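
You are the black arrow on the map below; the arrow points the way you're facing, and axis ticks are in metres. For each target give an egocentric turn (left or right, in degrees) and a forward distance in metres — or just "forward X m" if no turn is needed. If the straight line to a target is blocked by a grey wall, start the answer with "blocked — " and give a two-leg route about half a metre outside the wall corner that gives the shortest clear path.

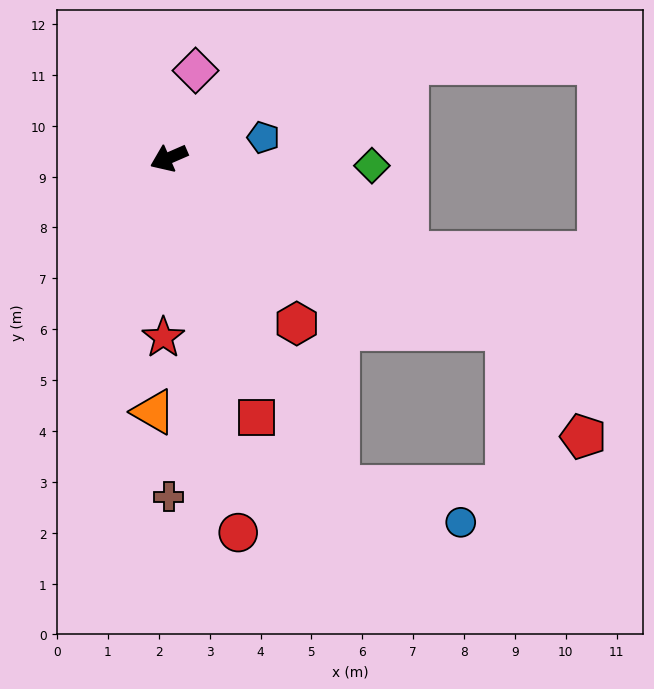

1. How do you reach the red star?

turn left 65°, forward 3.5 m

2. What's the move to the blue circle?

blocked — turn left 94°, forward 7.3 m, then turn left 46°, forward 2.5 m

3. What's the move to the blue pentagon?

turn left 169°, forward 1.9 m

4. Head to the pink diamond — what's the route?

turn right 130°, forward 1.8 m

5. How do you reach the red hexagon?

turn left 104°, forward 4.1 m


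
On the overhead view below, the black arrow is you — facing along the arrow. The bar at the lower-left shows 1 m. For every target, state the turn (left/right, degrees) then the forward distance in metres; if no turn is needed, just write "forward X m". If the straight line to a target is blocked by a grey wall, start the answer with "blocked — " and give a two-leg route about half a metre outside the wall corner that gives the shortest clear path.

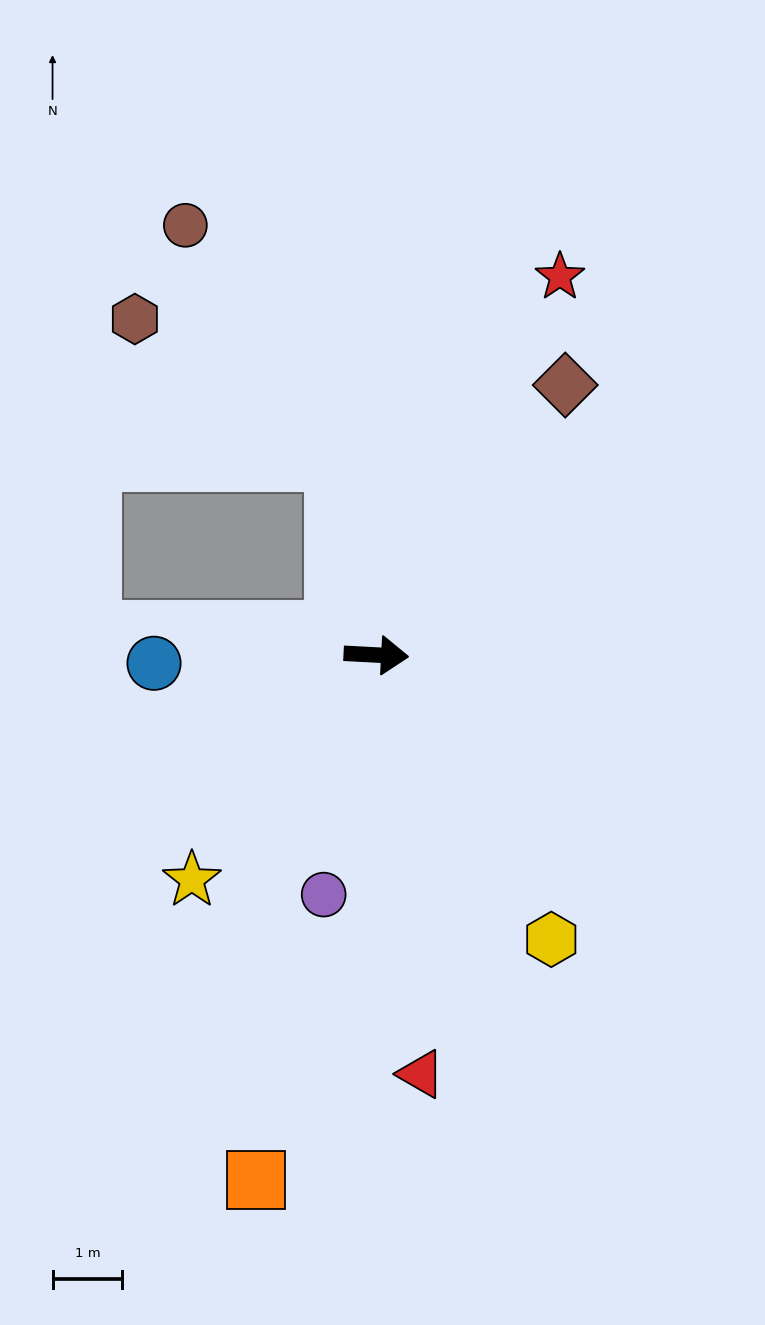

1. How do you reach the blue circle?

turn right 175°, forward 3.2 m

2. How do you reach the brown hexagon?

blocked — turn left 105°, forward 2.8 m, then turn left 43°, forward 3.5 m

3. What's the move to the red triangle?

turn right 81°, forward 6.0 m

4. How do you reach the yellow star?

turn right 126°, forward 4.2 m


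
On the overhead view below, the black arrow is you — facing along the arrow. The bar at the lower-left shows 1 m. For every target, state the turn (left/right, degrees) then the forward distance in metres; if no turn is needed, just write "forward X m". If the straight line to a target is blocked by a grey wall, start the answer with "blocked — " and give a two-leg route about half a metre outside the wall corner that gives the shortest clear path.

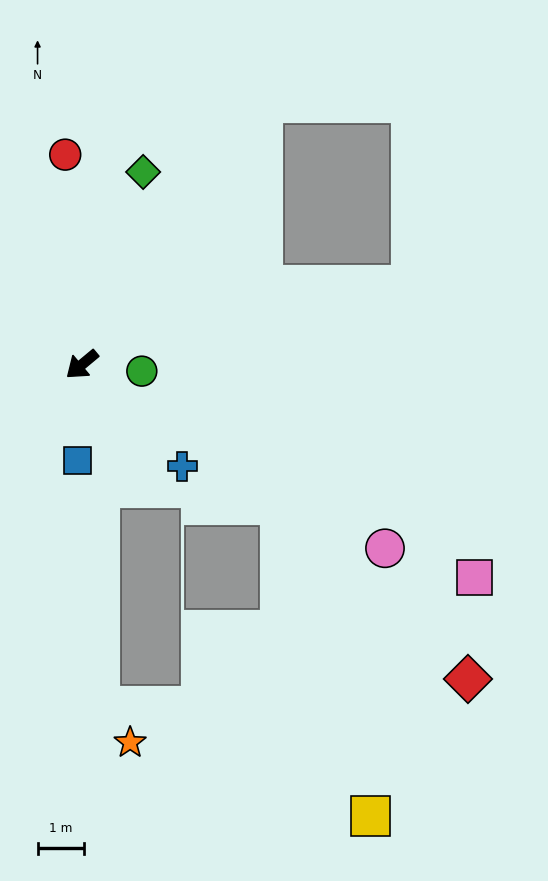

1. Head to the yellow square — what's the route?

blocked — turn left 105°, forward 5.2 m, then turn right 38°, forward 7.0 m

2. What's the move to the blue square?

turn left 47°, forward 2.1 m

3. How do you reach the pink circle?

turn left 109°, forward 7.6 m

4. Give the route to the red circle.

turn right 125°, forward 4.5 m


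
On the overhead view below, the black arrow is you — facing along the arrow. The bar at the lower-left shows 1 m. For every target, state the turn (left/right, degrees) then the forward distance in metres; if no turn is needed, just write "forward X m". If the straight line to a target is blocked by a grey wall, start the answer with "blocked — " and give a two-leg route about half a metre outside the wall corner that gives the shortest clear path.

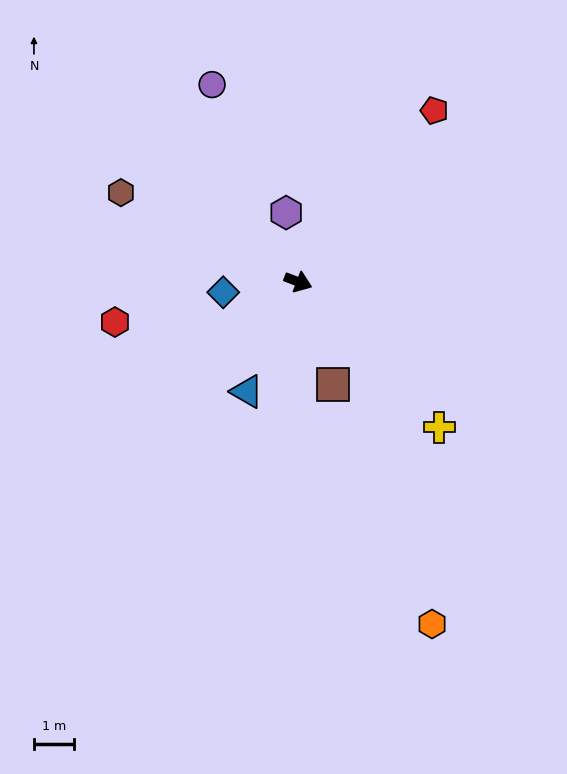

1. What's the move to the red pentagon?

turn left 72°, forward 5.5 m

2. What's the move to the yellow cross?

turn right 25°, forward 5.1 m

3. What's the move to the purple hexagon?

turn left 121°, forward 1.8 m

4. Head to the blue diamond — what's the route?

turn right 151°, forward 1.9 m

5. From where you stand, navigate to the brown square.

turn right 50°, forward 2.7 m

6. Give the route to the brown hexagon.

turn left 174°, forward 5.0 m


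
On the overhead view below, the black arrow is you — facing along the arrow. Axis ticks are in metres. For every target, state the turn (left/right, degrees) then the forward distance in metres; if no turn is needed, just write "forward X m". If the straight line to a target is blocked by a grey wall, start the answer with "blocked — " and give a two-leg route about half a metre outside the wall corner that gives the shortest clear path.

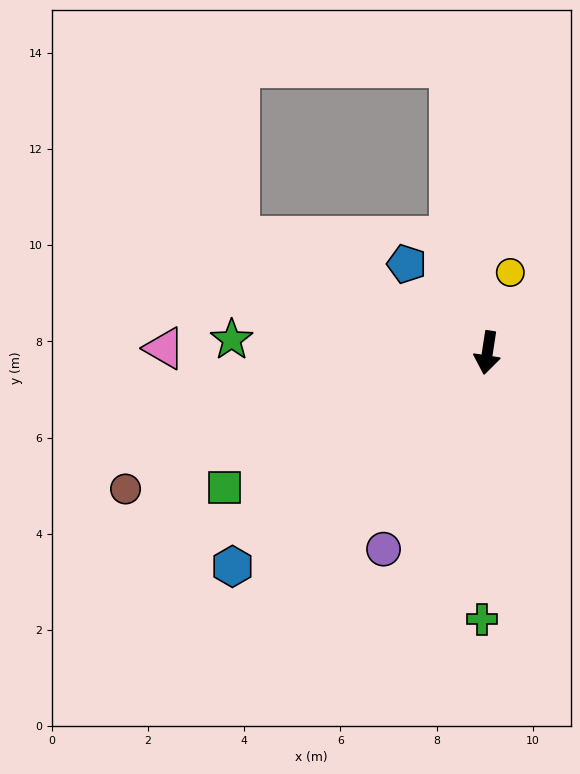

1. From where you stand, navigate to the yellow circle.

turn left 173°, forward 1.7 m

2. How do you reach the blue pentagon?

turn right 129°, forward 2.5 m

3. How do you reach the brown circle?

turn right 61°, forward 8.0 m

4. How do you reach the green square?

turn right 54°, forward 6.1 m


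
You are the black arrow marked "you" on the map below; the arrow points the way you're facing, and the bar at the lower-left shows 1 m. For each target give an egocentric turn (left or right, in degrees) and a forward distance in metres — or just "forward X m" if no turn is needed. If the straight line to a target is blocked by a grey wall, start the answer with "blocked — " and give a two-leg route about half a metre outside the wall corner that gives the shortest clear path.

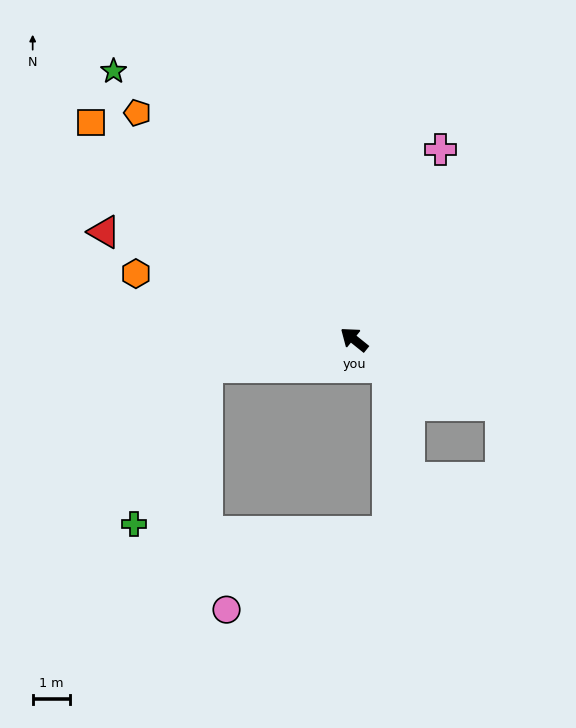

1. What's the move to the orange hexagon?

turn left 22°, forward 6.1 m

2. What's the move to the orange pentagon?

turn right 7°, forward 8.4 m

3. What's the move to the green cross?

blocked — turn left 49°, forward 4.0 m, then turn left 55°, forward 4.6 m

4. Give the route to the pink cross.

turn right 76°, forward 5.6 m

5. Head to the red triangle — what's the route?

turn left 16°, forward 7.3 m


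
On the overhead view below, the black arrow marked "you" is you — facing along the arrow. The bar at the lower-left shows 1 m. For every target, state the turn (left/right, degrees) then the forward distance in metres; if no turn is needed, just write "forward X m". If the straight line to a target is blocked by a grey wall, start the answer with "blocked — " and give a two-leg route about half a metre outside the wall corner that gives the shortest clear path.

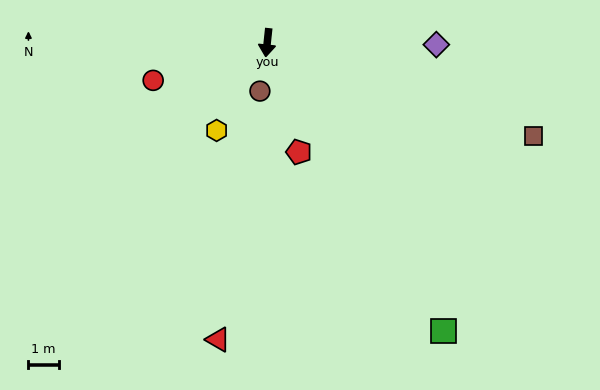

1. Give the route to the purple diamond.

turn left 95°, forward 5.6 m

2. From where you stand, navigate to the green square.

turn left 38°, forward 11.1 m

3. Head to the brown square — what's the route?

turn left 77°, forward 9.3 m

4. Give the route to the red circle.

turn right 66°, forward 4.0 m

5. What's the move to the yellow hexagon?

turn right 24°, forward 3.3 m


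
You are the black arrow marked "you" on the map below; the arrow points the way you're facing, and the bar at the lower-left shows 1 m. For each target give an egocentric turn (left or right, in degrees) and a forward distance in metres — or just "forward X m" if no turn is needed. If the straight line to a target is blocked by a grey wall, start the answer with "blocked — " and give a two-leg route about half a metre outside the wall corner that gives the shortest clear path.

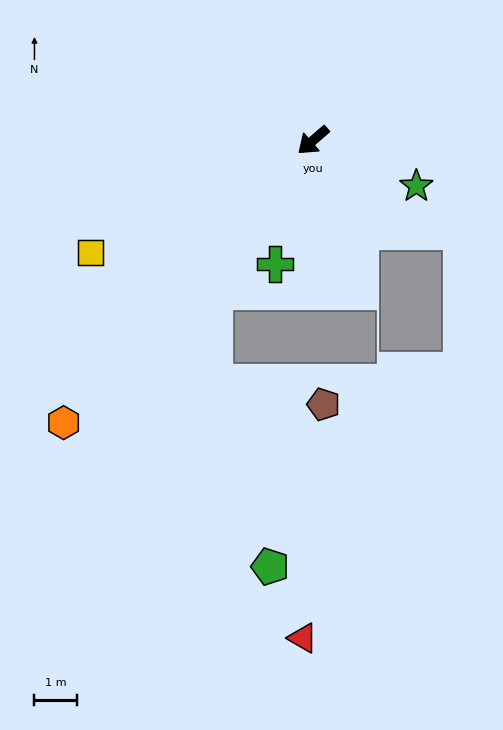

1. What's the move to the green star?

turn left 115°, forward 2.7 m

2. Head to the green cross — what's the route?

turn left 32°, forward 3.0 m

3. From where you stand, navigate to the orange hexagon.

turn left 8°, forward 8.9 m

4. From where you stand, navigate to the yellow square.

turn right 14°, forward 5.9 m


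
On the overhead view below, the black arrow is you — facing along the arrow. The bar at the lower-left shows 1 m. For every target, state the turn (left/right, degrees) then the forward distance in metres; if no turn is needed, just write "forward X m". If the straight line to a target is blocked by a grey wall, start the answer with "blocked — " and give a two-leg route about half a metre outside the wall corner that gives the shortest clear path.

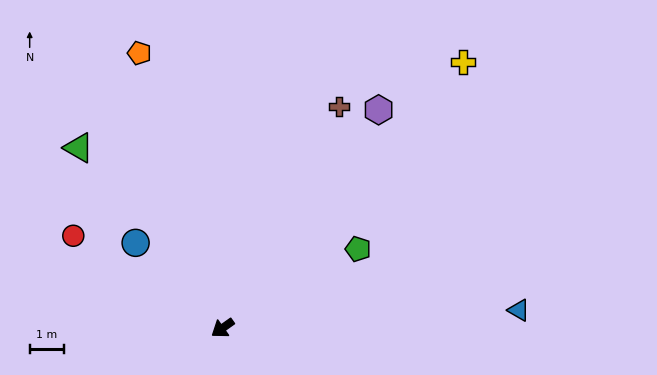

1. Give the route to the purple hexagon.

turn right 161°, forward 7.7 m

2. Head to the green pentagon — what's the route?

turn left 175°, forward 4.5 m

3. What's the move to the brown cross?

turn right 153°, forward 7.2 m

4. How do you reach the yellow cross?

turn right 167°, forward 10.3 m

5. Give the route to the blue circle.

turn right 80°, forward 3.5 m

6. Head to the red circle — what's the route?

turn right 67°, forward 5.0 m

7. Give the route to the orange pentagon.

turn right 109°, forward 8.3 m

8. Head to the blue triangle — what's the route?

turn left 148°, forward 8.5 m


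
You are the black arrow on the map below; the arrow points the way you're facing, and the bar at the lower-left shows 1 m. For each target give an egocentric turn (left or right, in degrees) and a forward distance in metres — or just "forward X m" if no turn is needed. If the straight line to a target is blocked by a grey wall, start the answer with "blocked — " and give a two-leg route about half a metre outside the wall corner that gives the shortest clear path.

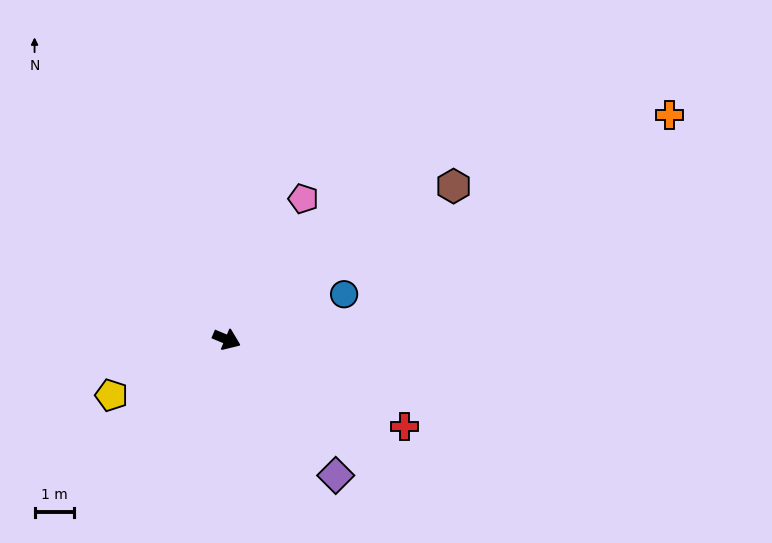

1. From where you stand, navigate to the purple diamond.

turn right 29°, forward 4.5 m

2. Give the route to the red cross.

turn right 3°, forward 5.1 m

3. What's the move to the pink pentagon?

turn left 84°, forward 4.1 m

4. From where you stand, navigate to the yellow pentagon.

turn right 131°, forward 3.3 m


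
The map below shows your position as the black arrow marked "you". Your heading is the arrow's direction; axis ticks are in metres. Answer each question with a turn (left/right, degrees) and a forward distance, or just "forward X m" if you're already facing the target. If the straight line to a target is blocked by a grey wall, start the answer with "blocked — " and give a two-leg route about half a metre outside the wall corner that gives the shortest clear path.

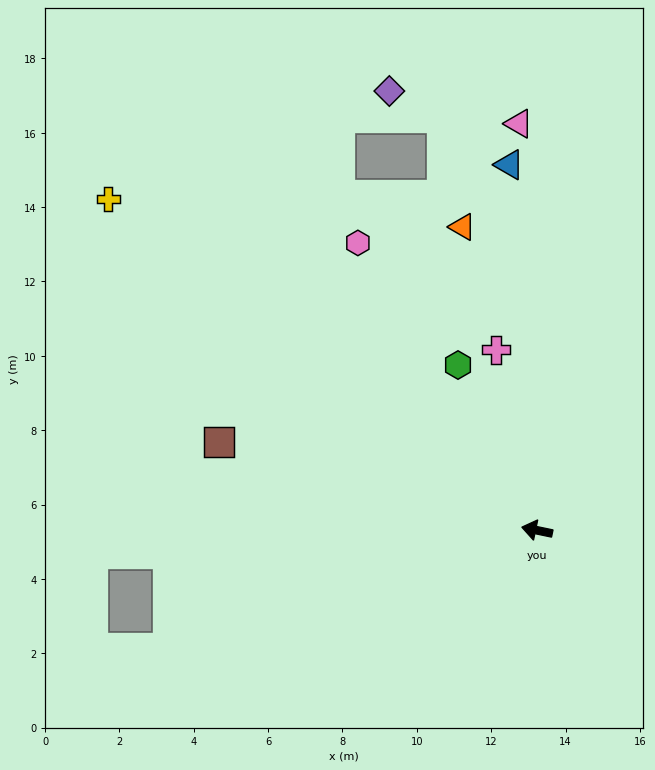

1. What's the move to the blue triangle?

turn right 74°, forward 9.9 m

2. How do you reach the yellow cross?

turn right 26°, forward 14.6 m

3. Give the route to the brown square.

turn right 4°, forward 8.9 m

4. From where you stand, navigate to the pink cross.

turn right 65°, forward 5.0 m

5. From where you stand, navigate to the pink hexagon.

turn right 46°, forward 9.1 m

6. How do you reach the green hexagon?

turn right 53°, forward 4.9 m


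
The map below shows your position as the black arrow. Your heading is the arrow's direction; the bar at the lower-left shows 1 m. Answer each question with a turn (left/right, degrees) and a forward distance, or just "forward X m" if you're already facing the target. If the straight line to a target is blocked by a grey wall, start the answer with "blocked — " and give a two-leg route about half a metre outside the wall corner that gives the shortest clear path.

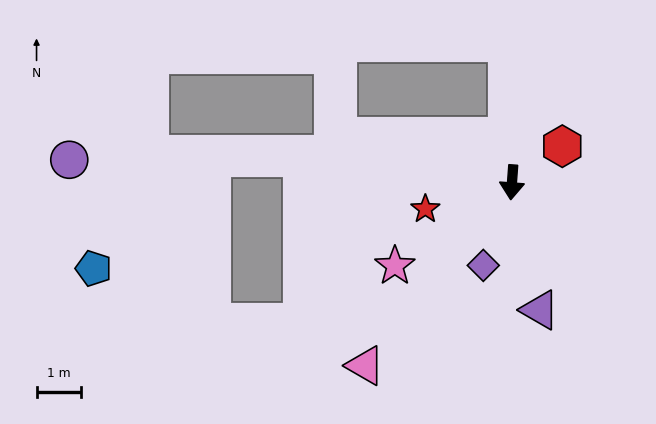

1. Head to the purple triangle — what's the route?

turn left 16°, forward 2.9 m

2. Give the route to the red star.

turn right 69°, forward 2.0 m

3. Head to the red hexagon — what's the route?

turn left 130°, forward 1.4 m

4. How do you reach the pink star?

turn right 50°, forward 3.2 m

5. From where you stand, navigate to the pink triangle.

turn right 35°, forward 5.3 m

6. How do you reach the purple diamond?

turn right 15°, forward 2.0 m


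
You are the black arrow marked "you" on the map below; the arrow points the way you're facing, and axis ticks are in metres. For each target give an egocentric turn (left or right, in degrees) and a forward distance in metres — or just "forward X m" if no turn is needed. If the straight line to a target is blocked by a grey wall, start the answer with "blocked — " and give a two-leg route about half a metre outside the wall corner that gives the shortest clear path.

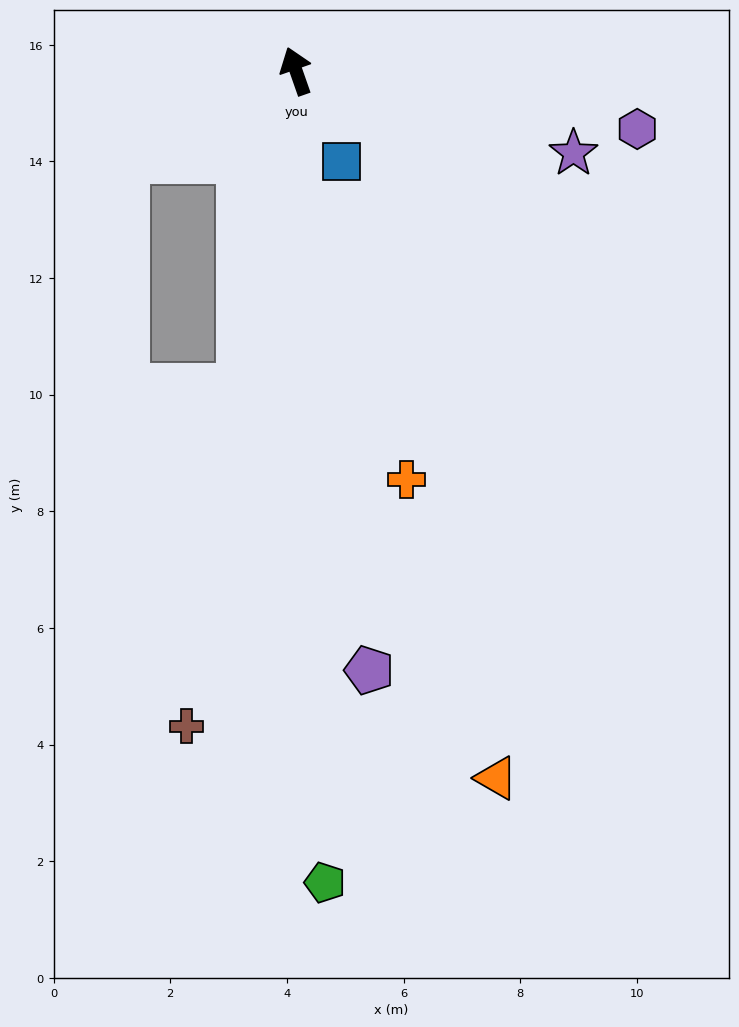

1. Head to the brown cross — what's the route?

turn left 151°, forward 11.4 m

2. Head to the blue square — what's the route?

turn right 173°, forward 1.7 m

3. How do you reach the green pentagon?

turn left 163°, forward 13.9 m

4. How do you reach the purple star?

turn right 126°, forward 5.0 m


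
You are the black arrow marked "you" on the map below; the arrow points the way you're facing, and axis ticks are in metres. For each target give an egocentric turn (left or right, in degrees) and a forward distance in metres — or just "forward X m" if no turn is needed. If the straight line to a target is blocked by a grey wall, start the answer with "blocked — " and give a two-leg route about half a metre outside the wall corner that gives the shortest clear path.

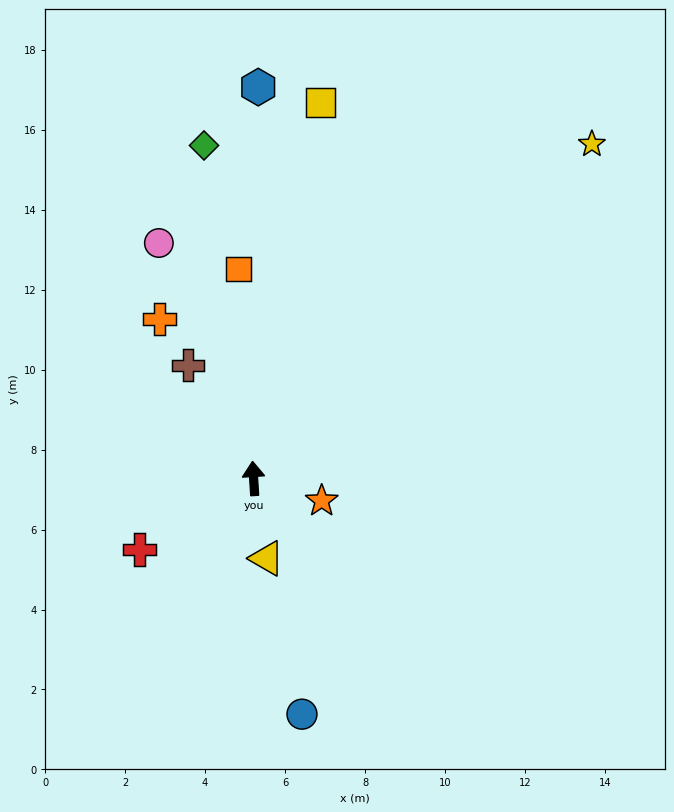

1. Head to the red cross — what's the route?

turn left 118°, forward 3.4 m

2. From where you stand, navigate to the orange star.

turn right 112°, forward 1.8 m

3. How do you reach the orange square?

forward 5.3 m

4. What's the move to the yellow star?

turn right 49°, forward 11.9 m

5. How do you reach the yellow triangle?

turn right 174°, forward 2.0 m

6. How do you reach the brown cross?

turn left 27°, forward 3.3 m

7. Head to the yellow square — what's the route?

turn right 14°, forward 9.6 m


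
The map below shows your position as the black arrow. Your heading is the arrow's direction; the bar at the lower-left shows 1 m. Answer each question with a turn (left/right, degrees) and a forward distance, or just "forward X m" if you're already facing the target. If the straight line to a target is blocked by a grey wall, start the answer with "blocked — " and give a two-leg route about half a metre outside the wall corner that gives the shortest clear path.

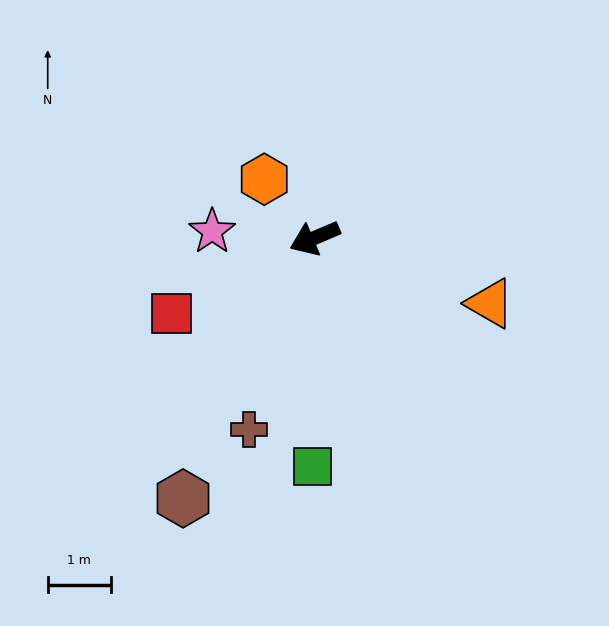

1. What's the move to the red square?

turn left 5°, forward 2.6 m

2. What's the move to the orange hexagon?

turn right 72°, forward 1.2 m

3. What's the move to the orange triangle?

turn left 137°, forward 3.0 m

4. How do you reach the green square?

turn left 67°, forward 3.6 m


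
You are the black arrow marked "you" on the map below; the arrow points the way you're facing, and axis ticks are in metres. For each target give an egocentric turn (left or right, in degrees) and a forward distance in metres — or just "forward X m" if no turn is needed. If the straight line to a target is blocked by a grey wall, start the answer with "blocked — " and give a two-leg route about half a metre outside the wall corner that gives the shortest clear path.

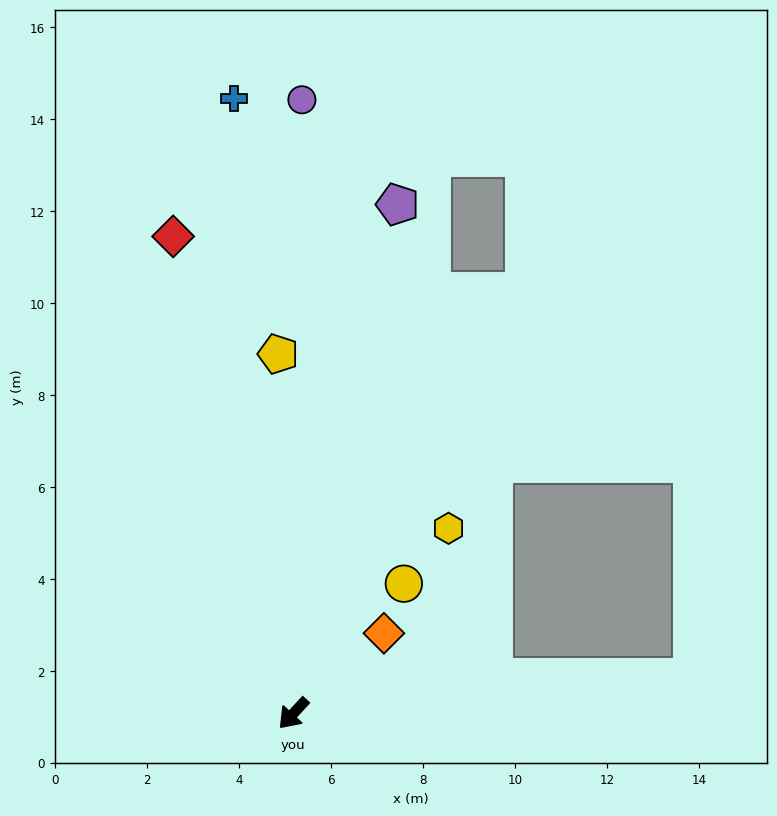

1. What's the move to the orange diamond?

turn left 174°, forward 2.6 m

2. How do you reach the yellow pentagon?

turn right 135°, forward 7.8 m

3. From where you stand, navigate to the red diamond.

turn right 123°, forward 10.7 m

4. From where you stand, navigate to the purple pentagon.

turn right 149°, forward 11.3 m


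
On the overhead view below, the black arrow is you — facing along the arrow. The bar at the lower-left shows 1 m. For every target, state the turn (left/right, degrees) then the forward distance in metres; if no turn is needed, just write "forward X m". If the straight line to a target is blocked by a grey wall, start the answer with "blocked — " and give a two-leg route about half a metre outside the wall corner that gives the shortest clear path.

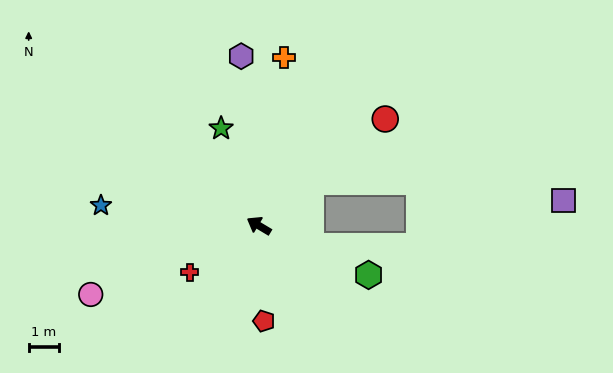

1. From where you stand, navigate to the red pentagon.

turn left 124°, forward 3.1 m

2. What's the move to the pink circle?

turn left 53°, forward 5.9 m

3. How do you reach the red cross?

turn left 65°, forward 2.7 m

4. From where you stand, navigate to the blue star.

turn left 24°, forward 5.2 m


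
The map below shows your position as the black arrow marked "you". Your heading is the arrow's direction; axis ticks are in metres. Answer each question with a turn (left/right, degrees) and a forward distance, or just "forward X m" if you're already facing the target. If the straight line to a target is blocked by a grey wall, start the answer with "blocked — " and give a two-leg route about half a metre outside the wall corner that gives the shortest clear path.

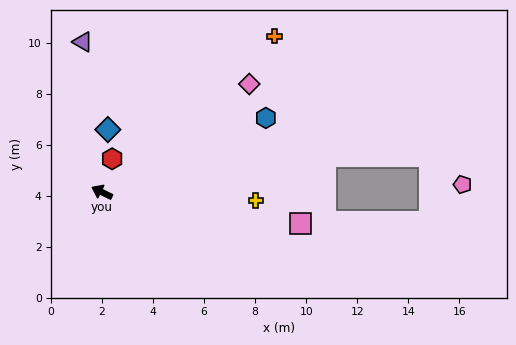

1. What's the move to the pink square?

turn right 163°, forward 7.9 m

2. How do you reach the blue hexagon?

turn right 130°, forward 7.1 m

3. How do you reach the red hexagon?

turn right 81°, forward 1.4 m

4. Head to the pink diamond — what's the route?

turn right 118°, forward 7.2 m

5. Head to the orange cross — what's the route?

turn right 112°, forward 9.1 m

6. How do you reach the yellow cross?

turn right 157°, forward 6.0 m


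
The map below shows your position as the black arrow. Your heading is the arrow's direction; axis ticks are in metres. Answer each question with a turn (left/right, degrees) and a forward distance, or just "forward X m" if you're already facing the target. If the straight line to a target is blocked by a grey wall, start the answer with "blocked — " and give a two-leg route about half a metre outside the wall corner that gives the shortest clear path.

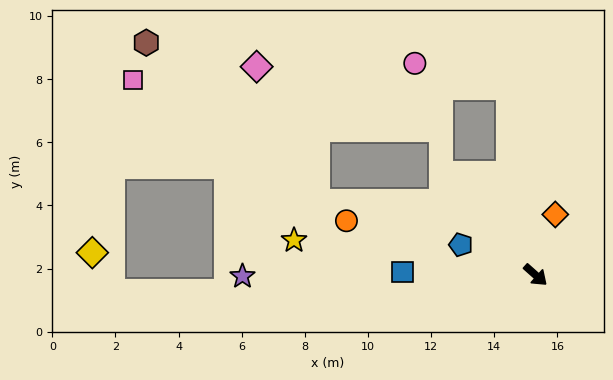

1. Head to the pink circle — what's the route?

blocked — turn left 140°, forward 6.0 m, then turn left 67°, forward 3.1 m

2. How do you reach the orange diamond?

turn left 114°, forward 2.0 m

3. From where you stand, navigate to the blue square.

turn right 140°, forward 4.2 m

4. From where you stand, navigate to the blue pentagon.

turn right 160°, forward 2.6 m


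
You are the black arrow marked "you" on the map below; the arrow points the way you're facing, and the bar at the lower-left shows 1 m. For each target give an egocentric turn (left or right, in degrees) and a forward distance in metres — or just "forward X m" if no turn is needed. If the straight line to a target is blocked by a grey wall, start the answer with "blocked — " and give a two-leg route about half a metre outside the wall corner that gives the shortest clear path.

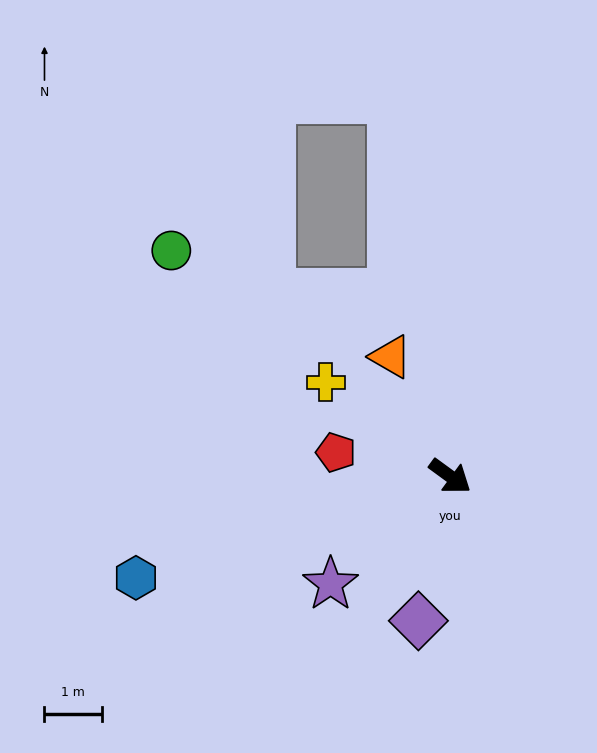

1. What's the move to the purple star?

turn right 102°, forward 2.8 m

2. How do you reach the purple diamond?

turn right 66°, forward 2.6 m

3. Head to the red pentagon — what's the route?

turn right 156°, forward 2.0 m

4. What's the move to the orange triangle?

turn left 153°, forward 2.3 m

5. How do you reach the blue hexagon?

turn right 126°, forward 5.7 m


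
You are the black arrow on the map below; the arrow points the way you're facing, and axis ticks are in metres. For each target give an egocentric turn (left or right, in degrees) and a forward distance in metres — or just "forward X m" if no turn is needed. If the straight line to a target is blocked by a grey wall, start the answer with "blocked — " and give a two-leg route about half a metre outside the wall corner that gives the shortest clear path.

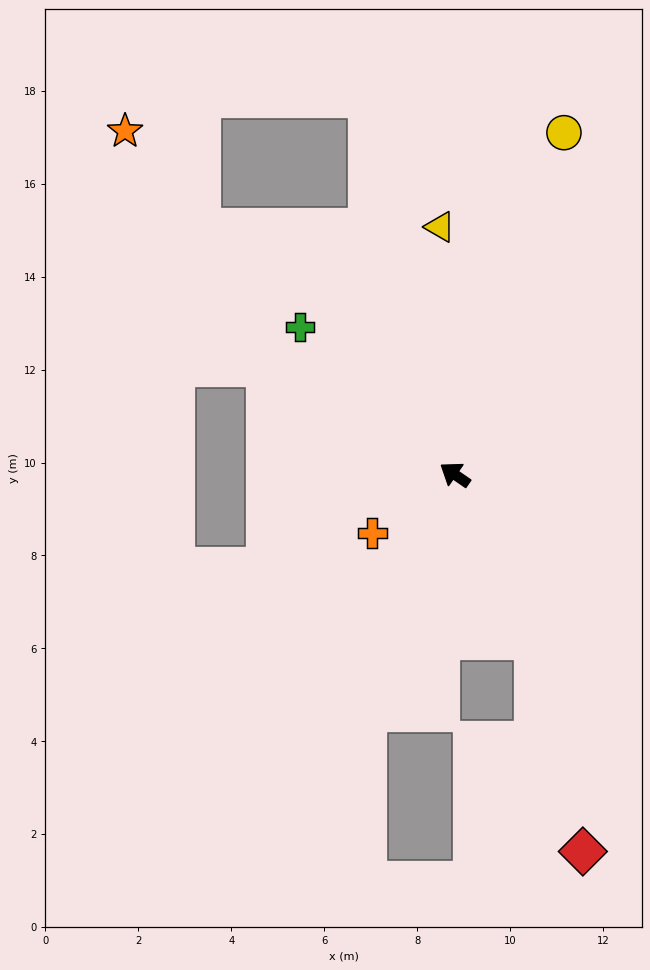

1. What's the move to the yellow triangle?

turn right 52°, forward 5.3 m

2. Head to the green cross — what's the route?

turn right 9°, forward 4.6 m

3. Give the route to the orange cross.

turn left 70°, forward 2.2 m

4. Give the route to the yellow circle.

turn right 73°, forward 7.7 m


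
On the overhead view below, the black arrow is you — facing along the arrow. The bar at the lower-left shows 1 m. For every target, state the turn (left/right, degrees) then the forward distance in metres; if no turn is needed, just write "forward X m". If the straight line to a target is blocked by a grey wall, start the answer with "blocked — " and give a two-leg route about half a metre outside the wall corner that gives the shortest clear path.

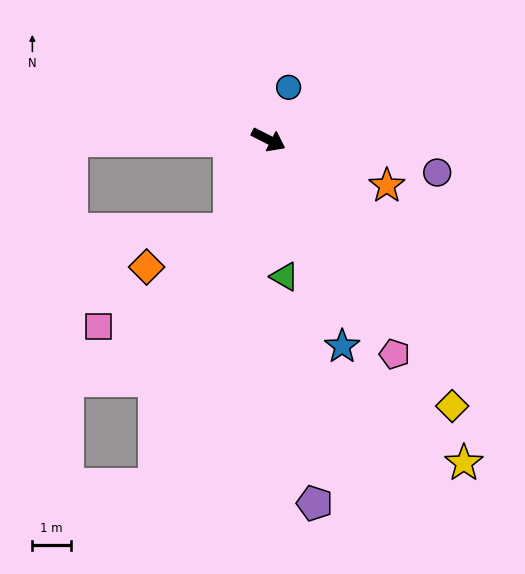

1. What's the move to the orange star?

turn left 6°, forward 3.3 m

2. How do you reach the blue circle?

turn left 96°, forward 1.5 m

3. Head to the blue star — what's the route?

turn right 43°, forward 5.7 m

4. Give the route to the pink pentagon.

turn right 33°, forward 6.5 m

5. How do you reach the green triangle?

turn right 56°, forward 3.6 m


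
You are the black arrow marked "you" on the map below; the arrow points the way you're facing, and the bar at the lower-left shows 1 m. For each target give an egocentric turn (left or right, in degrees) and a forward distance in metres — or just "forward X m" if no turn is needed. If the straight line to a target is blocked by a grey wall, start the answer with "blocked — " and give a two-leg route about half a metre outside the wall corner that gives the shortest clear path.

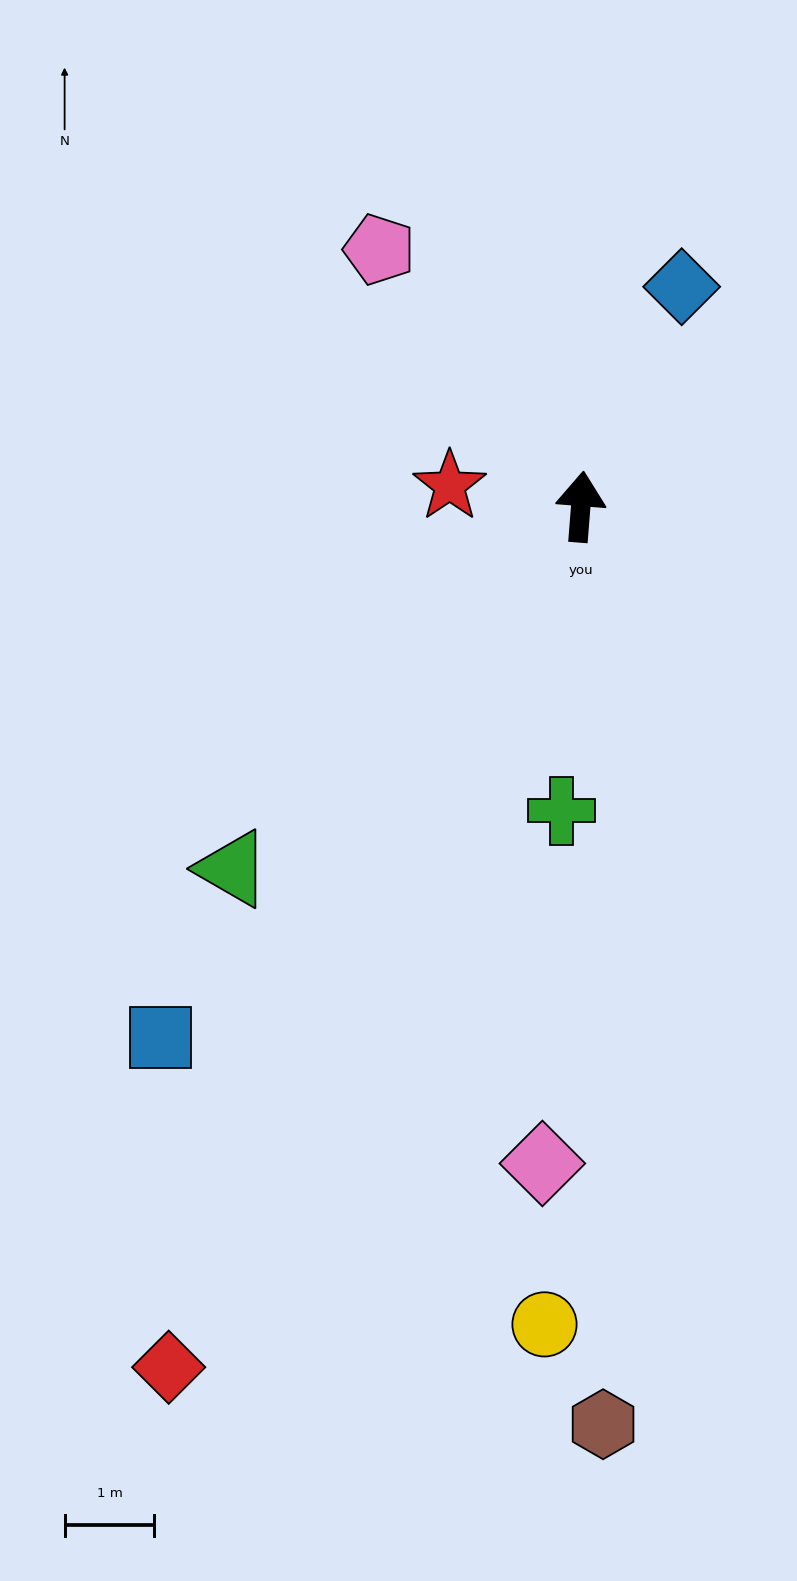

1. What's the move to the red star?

turn left 85°, forward 1.5 m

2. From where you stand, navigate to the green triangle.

turn left 141°, forward 5.6 m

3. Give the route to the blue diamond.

turn right 20°, forward 2.7 m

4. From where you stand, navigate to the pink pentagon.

turn left 43°, forward 3.6 m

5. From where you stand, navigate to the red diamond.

turn left 159°, forward 10.6 m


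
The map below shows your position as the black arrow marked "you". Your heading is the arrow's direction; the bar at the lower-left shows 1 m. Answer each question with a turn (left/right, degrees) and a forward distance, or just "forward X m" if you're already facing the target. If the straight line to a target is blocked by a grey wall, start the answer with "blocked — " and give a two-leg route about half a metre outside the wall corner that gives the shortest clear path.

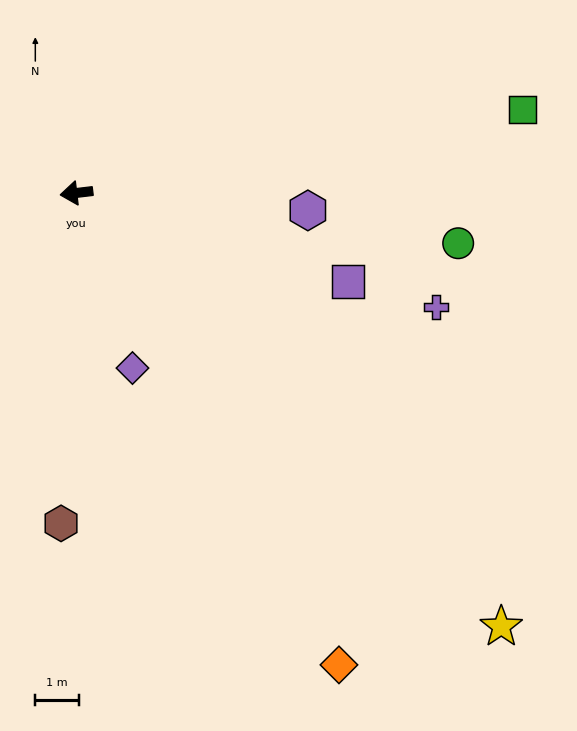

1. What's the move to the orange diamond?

turn left 112°, forward 12.3 m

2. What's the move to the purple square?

turn left 155°, forward 6.5 m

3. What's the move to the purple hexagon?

turn left 169°, forward 5.3 m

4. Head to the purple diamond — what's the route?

turn left 101°, forward 4.2 m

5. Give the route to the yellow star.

turn left 128°, forward 13.8 m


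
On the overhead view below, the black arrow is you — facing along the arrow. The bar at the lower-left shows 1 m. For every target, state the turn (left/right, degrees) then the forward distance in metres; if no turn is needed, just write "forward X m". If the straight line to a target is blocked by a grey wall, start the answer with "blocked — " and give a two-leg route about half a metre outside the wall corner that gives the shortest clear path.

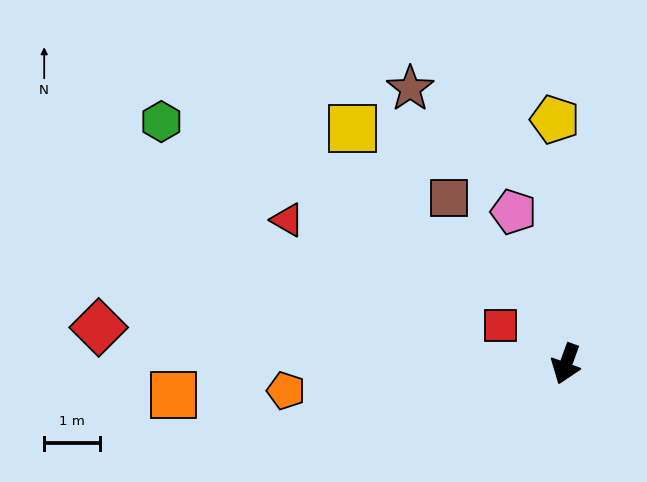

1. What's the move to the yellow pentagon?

turn right 158°, forward 4.4 m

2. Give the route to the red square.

turn right 100°, forward 1.4 m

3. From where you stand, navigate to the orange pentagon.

turn right 65°, forward 5.0 m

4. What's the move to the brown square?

turn right 125°, forward 3.6 m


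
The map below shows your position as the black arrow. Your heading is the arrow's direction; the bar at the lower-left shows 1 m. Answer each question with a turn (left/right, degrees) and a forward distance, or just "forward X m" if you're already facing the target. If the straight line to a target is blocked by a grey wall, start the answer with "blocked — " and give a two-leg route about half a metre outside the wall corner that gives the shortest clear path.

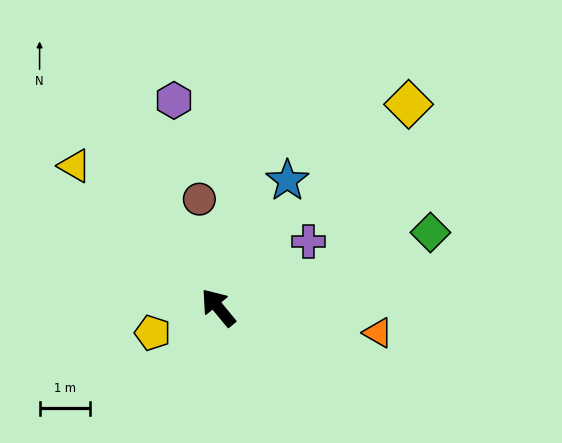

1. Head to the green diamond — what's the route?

turn right 110°, forward 4.4 m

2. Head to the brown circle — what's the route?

turn right 30°, forward 2.2 m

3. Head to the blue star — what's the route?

turn right 68°, forward 2.9 m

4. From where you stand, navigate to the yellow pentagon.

turn left 72°, forward 1.4 m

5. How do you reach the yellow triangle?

turn left 6°, forward 4.0 m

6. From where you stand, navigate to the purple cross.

turn right 93°, forward 2.2 m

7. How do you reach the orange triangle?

turn right 138°, forward 3.2 m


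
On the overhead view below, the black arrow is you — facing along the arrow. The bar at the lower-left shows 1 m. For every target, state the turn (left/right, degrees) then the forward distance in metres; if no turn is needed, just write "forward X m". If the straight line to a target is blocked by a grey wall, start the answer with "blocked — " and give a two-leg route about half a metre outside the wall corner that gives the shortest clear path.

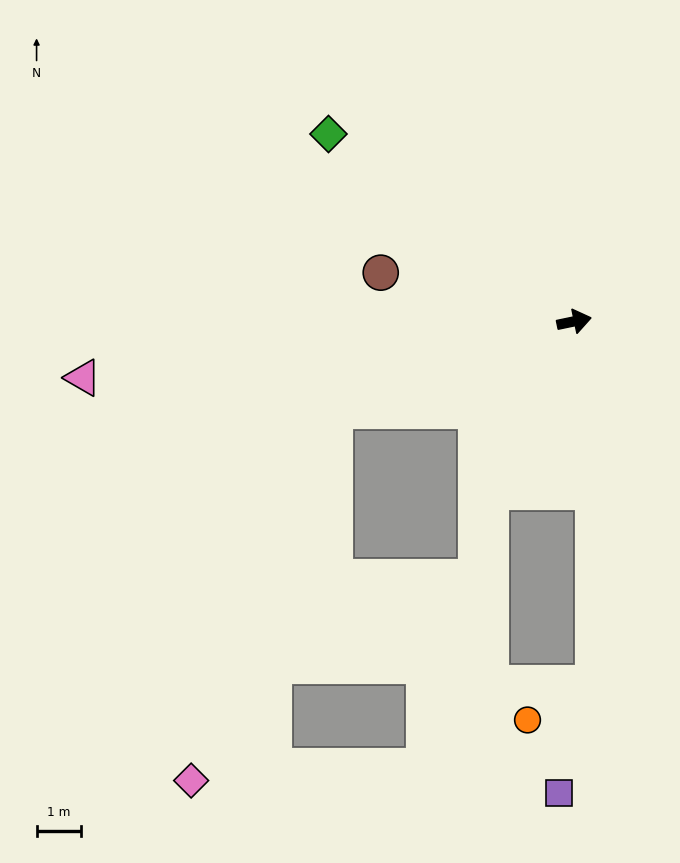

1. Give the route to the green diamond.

turn left 131°, forward 6.9 m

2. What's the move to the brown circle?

turn left 154°, forward 4.5 m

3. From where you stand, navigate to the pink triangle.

turn left 175°, forward 11.0 m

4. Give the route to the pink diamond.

blocked — turn right 172°, forward 5.7 m, then turn left 49°, forward 8.9 m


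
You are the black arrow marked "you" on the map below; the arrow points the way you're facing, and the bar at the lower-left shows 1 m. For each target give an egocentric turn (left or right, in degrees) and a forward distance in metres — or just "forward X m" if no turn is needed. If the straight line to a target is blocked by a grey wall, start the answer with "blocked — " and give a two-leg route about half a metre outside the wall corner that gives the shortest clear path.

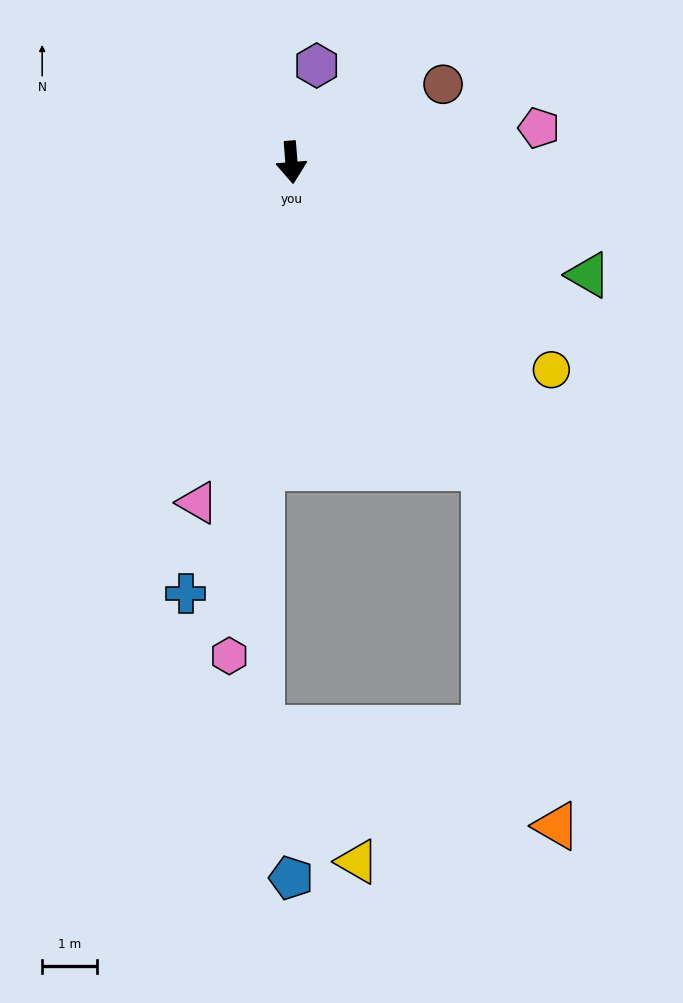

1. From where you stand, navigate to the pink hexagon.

turn right 12°, forward 9.2 m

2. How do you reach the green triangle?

turn left 65°, forward 5.8 m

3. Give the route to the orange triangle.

blocked — turn left 28°, forward 6.6 m, then turn right 21°, forward 6.7 m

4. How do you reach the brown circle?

turn left 113°, forward 3.1 m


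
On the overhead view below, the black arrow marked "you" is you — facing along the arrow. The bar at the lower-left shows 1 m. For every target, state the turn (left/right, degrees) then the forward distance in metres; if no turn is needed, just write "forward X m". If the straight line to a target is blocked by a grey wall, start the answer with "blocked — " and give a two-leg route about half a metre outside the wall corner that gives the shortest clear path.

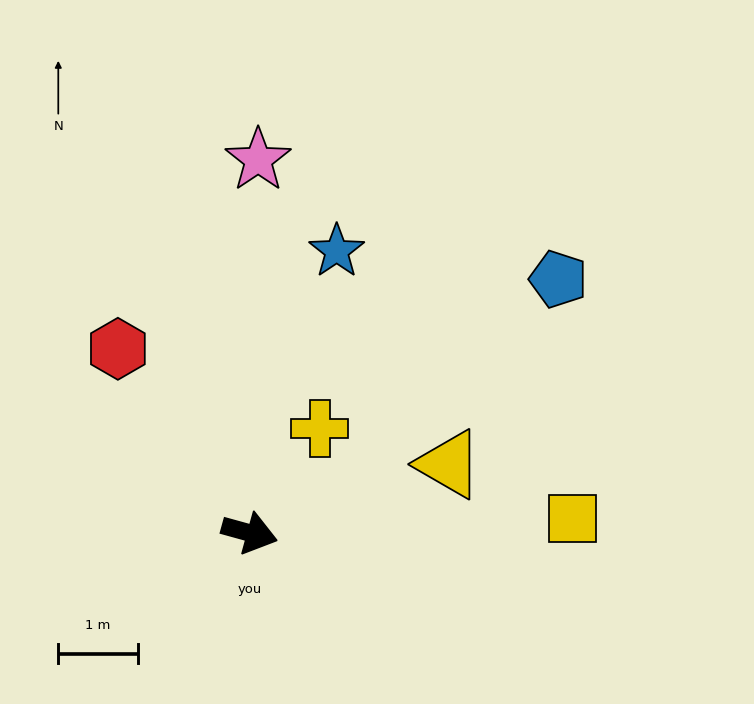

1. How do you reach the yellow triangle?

turn left 34°, forward 2.6 m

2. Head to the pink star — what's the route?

turn left 104°, forward 4.7 m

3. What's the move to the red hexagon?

turn left 141°, forward 2.8 m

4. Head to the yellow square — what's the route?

turn left 18°, forward 4.1 m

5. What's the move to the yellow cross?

turn left 71°, forward 1.6 m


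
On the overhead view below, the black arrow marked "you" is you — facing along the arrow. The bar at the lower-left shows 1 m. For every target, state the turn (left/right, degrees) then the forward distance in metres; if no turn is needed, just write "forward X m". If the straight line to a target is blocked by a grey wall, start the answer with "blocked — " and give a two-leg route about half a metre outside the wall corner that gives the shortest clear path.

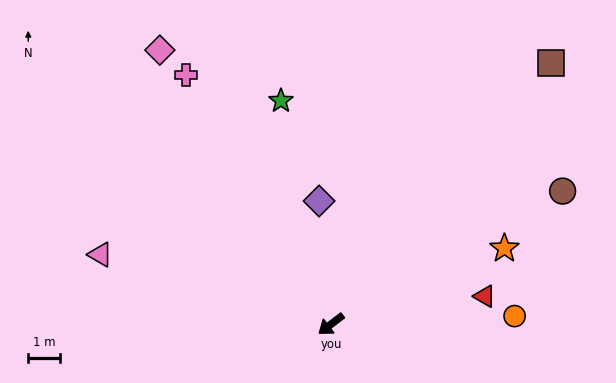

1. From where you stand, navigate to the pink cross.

turn right 97°, forward 9.1 m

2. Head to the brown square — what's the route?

turn right 167°, forward 10.8 m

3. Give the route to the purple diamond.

turn right 122°, forward 3.9 m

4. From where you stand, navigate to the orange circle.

turn left 145°, forward 5.8 m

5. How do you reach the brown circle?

turn left 173°, forward 8.5 m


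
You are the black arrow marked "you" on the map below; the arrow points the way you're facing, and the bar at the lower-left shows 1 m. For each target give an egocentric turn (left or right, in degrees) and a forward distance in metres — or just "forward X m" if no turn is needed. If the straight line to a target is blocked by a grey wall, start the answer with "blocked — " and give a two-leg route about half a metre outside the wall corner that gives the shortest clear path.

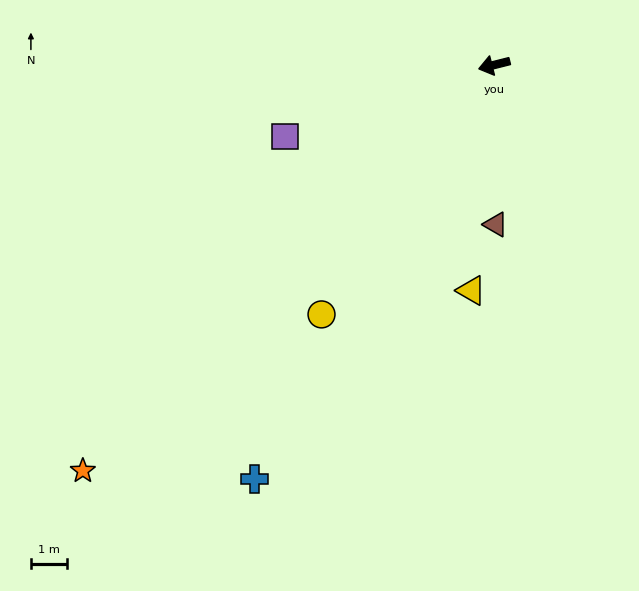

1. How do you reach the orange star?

turn left 30°, forward 15.9 m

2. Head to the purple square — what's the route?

turn left 5°, forward 6.1 m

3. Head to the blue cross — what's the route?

turn left 46°, forward 13.2 m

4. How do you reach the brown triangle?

turn left 76°, forward 4.4 m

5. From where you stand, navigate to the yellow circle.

turn left 41°, forward 8.4 m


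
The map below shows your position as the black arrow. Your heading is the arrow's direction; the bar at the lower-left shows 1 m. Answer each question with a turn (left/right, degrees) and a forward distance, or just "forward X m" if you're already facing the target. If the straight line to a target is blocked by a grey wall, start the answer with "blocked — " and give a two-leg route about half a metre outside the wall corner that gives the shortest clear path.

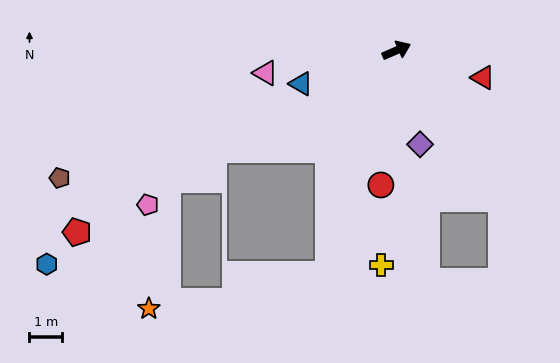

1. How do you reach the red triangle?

turn right 41°, forward 2.8 m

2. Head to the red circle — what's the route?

turn right 120°, forward 4.2 m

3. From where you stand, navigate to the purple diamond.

turn right 99°, forward 3.0 m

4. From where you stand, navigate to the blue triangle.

turn left 176°, forward 3.1 m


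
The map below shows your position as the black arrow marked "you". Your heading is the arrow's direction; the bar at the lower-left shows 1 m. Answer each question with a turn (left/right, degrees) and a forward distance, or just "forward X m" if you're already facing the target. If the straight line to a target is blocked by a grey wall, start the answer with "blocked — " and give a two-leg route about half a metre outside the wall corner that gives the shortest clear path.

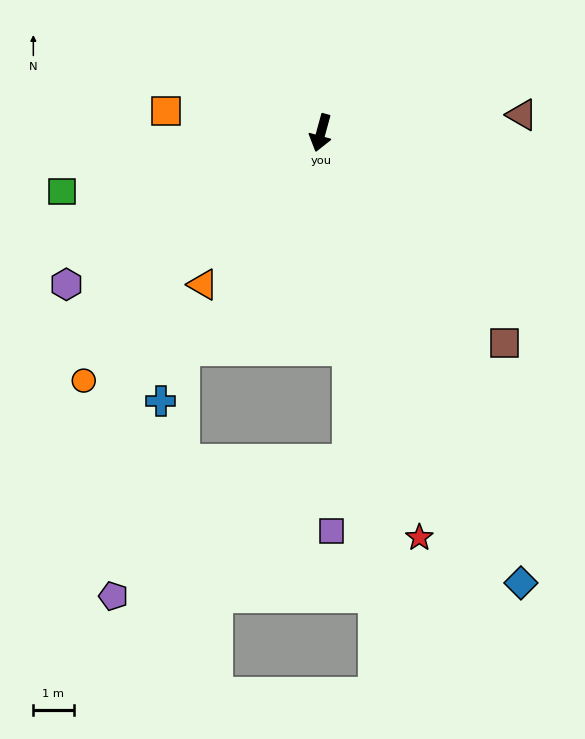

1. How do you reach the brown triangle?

turn left 110°, forward 5.0 m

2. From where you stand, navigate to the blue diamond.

turn left 39°, forward 12.2 m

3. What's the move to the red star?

turn left 29°, forward 10.3 m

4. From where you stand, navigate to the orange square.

turn right 83°, forward 3.9 m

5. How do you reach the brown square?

turn left 56°, forward 6.9 m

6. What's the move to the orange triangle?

turn right 23°, forward 4.8 m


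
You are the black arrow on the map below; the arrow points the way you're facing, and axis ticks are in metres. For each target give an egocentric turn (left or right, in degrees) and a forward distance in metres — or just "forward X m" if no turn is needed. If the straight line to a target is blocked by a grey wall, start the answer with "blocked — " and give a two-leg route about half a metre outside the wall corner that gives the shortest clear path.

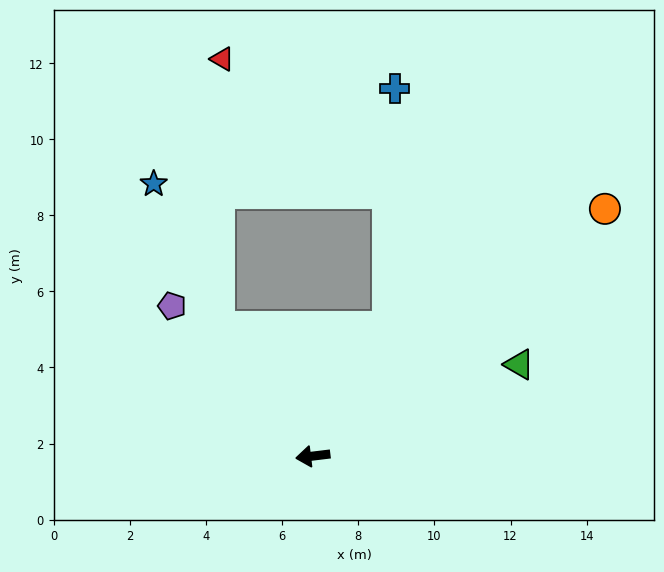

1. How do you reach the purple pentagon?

turn right 54°, forward 5.4 m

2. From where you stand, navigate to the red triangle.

blocked — turn right 61°, forward 4.2 m, then turn right 37°, forward 7.0 m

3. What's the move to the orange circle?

turn right 147°, forward 10.1 m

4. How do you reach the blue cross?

blocked — turn right 127°, forward 3.9 m, then turn left 28°, forward 6.3 m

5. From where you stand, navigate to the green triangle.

turn right 163°, forward 5.9 m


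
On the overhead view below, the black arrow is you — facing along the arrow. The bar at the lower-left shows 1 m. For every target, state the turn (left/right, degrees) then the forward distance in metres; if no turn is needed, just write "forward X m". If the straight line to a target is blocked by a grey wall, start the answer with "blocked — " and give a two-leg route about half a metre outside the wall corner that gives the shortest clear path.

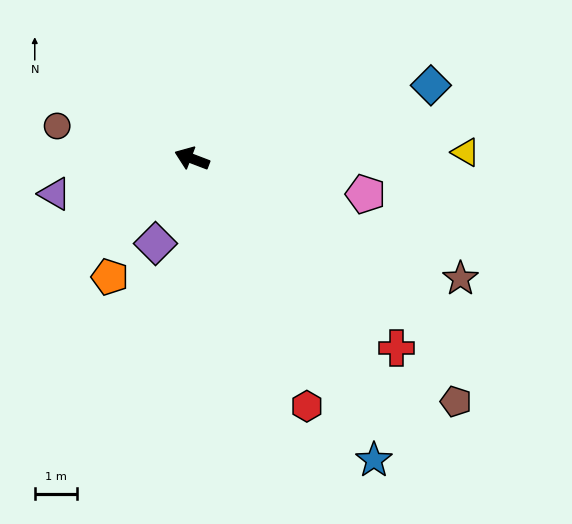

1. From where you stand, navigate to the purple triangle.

turn left 35°, forward 3.3 m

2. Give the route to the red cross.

turn left 158°, forward 6.5 m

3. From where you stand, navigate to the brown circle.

turn left 7°, forward 3.2 m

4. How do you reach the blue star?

turn left 142°, forward 8.2 m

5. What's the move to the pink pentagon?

turn right 171°, forward 4.1 m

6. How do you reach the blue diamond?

turn right 142°, forward 5.9 m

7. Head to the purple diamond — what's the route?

turn left 88°, forward 2.2 m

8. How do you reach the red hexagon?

turn left 136°, forward 6.4 m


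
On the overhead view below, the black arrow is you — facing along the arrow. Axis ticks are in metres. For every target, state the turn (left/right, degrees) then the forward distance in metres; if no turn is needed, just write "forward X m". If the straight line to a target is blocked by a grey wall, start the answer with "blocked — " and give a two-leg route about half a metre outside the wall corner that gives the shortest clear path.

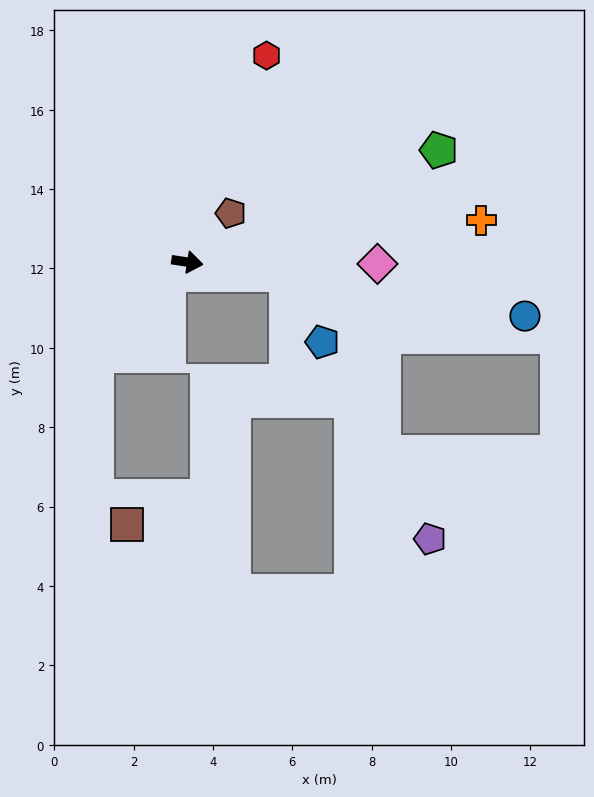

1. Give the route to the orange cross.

turn left 17°, forward 7.5 m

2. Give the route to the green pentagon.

turn left 33°, forward 6.9 m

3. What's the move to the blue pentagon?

blocked — forward 2.5 m, then turn right 53°, forward 1.9 m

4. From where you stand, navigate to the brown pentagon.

turn left 57°, forward 1.6 m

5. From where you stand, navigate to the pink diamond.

turn left 8°, forward 4.8 m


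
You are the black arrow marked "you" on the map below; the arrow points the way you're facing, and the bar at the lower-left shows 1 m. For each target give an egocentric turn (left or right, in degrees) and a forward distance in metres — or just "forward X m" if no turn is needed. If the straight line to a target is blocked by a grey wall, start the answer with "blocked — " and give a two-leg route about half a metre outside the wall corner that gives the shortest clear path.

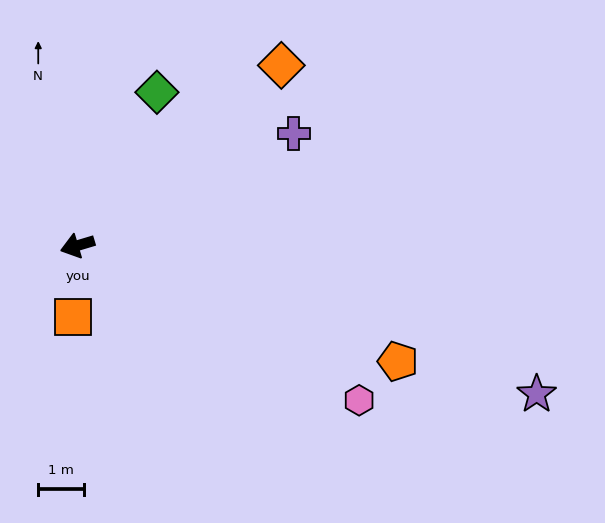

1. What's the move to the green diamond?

turn right 134°, forward 3.8 m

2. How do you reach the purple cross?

turn right 169°, forward 5.3 m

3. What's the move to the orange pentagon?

turn left 143°, forward 7.4 m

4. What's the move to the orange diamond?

turn right 155°, forward 5.9 m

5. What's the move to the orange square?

turn left 70°, forward 1.6 m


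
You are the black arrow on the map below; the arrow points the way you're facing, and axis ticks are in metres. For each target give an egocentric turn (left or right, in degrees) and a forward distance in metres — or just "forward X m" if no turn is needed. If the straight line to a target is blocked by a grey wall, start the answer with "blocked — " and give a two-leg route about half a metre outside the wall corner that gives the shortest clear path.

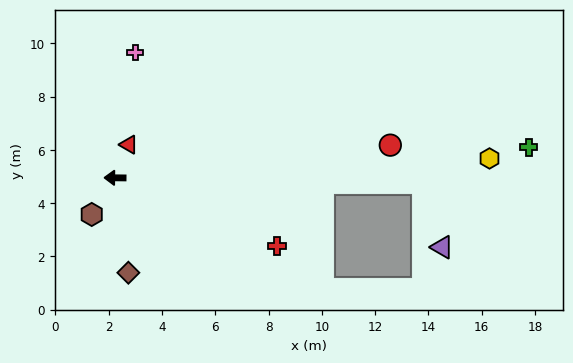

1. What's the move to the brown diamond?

turn left 99°, forward 3.6 m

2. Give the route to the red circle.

turn right 173°, forward 10.4 m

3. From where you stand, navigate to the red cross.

turn left 158°, forward 6.6 m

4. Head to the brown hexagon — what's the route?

turn left 58°, forward 1.6 m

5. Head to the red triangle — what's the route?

turn right 112°, forward 1.3 m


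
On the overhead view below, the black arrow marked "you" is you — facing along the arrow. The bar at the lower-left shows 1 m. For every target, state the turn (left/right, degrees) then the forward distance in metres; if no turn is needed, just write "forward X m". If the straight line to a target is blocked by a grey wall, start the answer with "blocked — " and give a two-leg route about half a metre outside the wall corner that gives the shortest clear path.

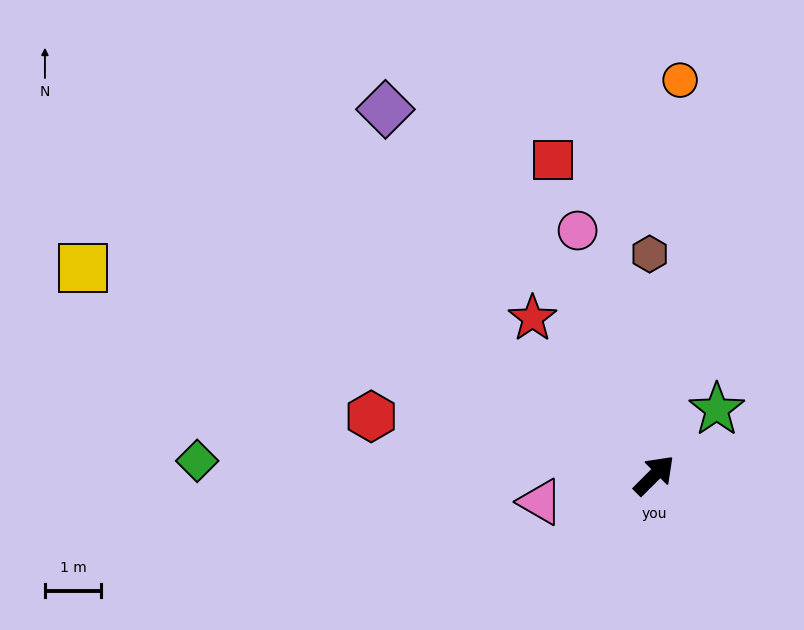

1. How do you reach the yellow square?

turn left 115°, forward 10.8 m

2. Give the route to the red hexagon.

turn left 123°, forward 5.1 m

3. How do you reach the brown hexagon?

turn left 46°, forward 3.9 m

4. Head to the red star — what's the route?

turn left 83°, forward 3.5 m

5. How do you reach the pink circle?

turn left 62°, forward 4.6 m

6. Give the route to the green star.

forward 1.6 m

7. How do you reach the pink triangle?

turn left 148°, forward 2.1 m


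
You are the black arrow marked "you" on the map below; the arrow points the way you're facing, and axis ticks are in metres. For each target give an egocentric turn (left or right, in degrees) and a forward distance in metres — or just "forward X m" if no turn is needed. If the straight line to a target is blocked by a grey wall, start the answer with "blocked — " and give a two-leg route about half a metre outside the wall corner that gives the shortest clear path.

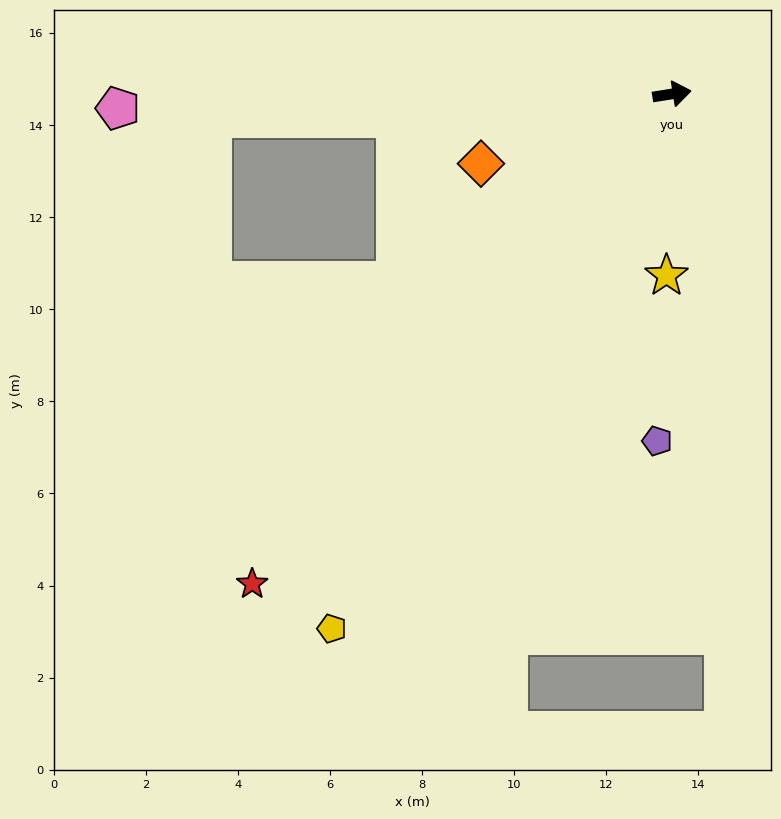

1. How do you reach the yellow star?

turn right 101°, forward 3.9 m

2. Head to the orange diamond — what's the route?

turn right 169°, forward 4.4 m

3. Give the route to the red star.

turn right 140°, forward 14.0 m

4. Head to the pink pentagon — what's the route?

turn left 172°, forward 12.0 m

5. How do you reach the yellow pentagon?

turn right 132°, forward 13.8 m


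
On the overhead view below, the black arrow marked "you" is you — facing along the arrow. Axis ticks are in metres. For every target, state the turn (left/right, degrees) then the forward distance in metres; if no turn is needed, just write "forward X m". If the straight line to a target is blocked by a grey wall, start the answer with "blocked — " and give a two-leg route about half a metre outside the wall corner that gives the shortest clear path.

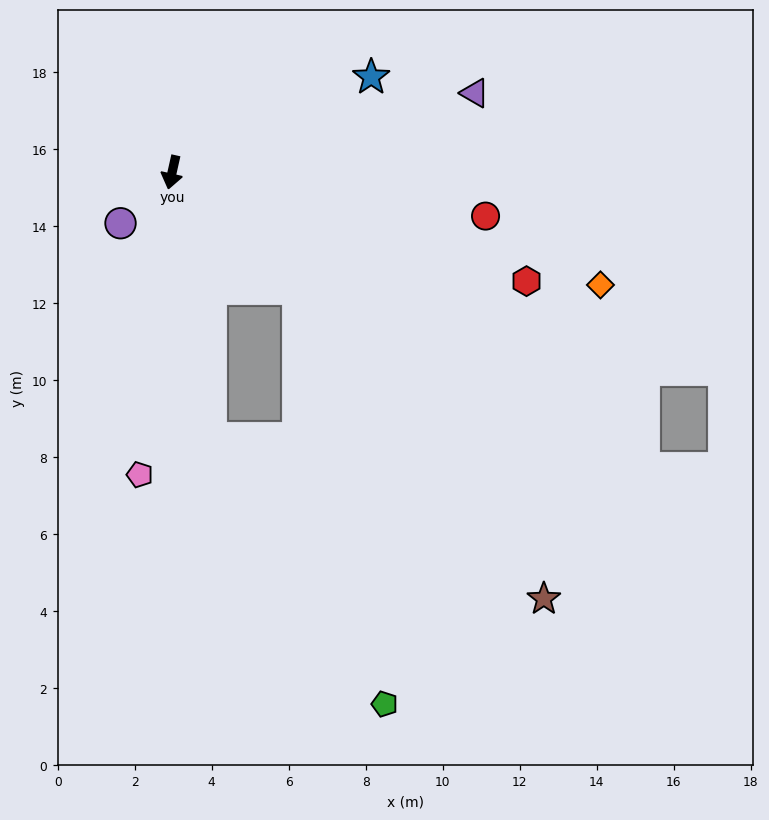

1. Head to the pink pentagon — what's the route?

turn left 7°, forward 7.9 m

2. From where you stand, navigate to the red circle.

turn left 95°, forward 8.2 m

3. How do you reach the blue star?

turn left 128°, forward 5.7 m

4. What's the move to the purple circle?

turn right 33°, forward 1.9 m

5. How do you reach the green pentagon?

blocked — turn left 21°, forward 7.0 m, then turn left 25°, forward 8.2 m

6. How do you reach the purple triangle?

turn left 117°, forward 8.1 m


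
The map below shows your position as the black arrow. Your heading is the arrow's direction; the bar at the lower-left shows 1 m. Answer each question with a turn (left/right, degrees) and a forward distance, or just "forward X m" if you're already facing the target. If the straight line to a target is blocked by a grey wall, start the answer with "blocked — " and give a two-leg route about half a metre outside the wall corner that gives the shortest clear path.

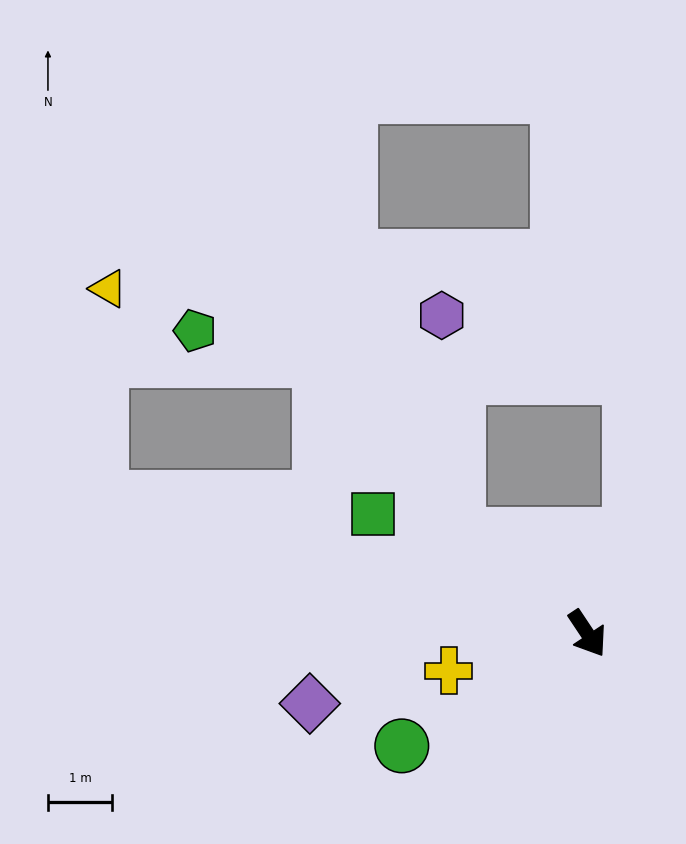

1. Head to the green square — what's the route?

turn right 153°, forward 3.8 m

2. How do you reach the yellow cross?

turn right 109°, forward 2.2 m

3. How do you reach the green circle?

turn right 92°, forward 3.4 m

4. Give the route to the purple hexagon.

blocked — turn right 161°, forward 2.5 m, then turn right 48°, forward 3.4 m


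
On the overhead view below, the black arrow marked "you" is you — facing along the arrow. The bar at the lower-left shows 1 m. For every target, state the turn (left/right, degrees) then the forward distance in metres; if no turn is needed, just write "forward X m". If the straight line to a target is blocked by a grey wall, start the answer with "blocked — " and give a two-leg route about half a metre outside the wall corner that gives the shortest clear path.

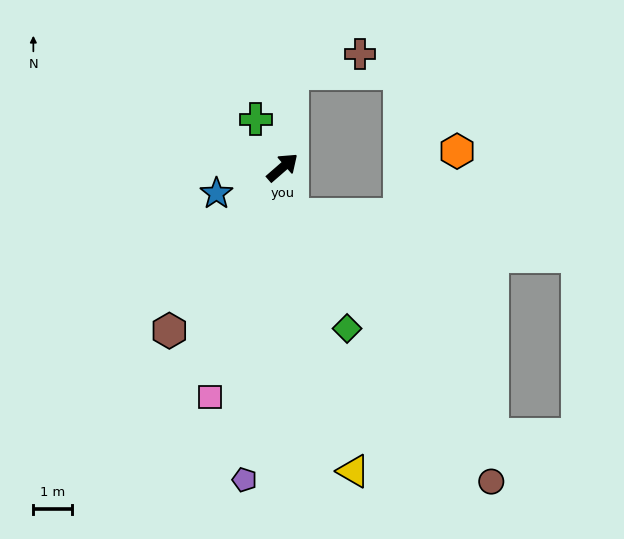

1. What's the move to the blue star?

turn left 160°, forward 1.9 m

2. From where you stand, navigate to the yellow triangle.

turn right 118°, forward 8.2 m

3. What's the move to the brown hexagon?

turn right 166°, forward 5.2 m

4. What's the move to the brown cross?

blocked — turn left 43°, forward 2.5 m, then turn right 68°, forward 1.8 m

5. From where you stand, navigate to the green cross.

turn left 78°, forward 1.4 m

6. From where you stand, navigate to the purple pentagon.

turn right 138°, forward 8.2 m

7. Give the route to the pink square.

turn right 148°, forward 6.3 m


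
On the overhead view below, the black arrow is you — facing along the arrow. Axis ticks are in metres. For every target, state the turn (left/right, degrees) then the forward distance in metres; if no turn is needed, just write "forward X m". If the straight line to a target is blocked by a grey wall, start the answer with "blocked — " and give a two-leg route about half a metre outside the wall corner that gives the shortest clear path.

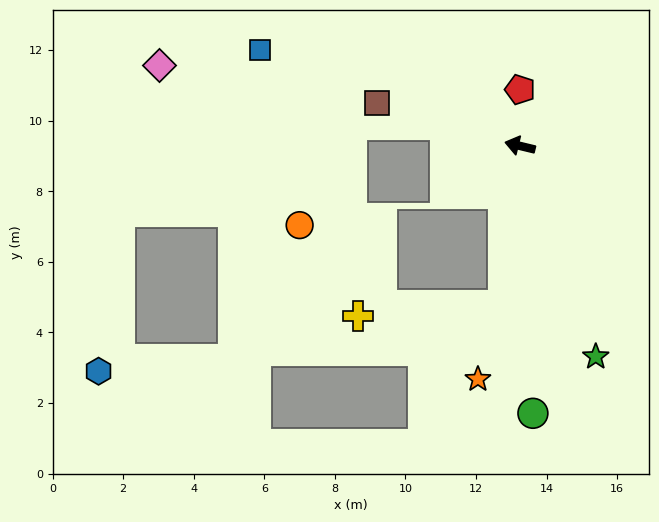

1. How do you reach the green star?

turn left 123°, forward 6.3 m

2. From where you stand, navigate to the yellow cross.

blocked — turn left 97°, forward 4.5 m, then turn right 79°, forward 4.1 m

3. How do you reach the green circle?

turn left 106°, forward 7.6 m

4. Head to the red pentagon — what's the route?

turn right 76°, forward 1.6 m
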